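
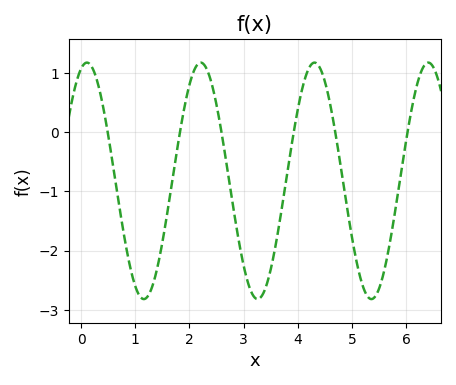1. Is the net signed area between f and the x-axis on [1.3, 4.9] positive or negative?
negative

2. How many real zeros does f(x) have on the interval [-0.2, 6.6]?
6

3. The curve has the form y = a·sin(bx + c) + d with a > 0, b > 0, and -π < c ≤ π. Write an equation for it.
y = 2sin(2.99x + 1.25) - 0.82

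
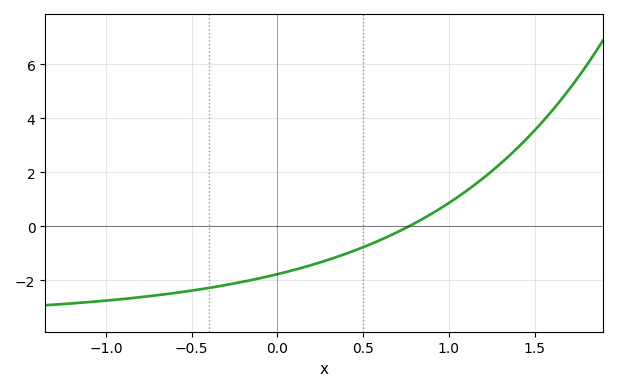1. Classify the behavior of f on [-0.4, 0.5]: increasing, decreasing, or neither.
increasing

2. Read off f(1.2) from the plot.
1.8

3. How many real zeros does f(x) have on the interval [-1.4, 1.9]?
1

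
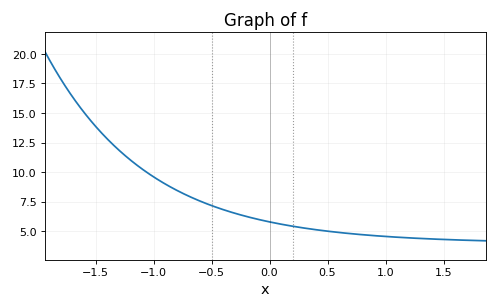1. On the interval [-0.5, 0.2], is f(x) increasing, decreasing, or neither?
decreasing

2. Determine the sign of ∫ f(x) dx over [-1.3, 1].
positive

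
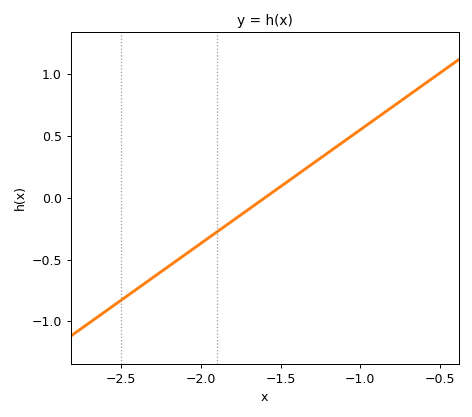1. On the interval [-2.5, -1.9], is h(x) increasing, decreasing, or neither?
increasing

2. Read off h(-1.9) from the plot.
-0.276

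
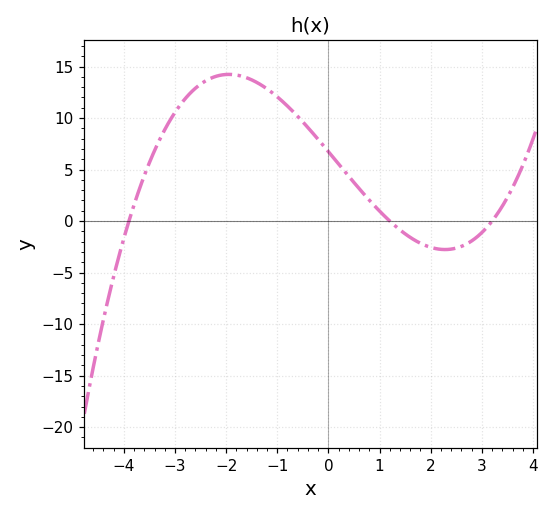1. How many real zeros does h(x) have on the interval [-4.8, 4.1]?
3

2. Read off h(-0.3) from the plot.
8.5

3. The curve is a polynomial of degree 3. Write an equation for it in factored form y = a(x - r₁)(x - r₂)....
y = 0.45(x + 3.9)(x - 1.2)(x - 3.2)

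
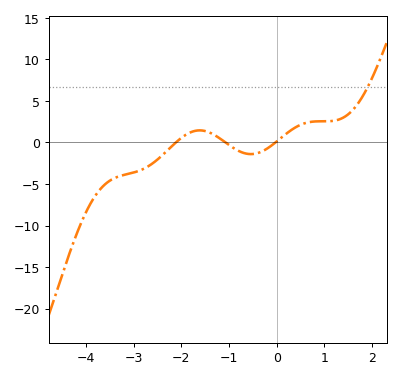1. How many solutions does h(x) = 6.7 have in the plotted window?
1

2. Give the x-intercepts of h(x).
-2.11, -1.07, -0.022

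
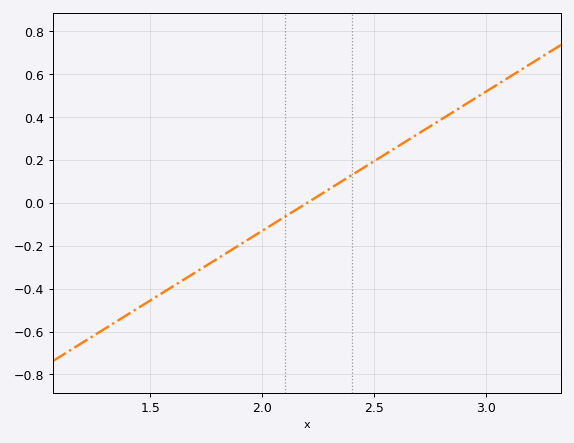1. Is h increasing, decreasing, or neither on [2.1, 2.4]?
increasing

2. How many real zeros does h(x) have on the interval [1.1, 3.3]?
1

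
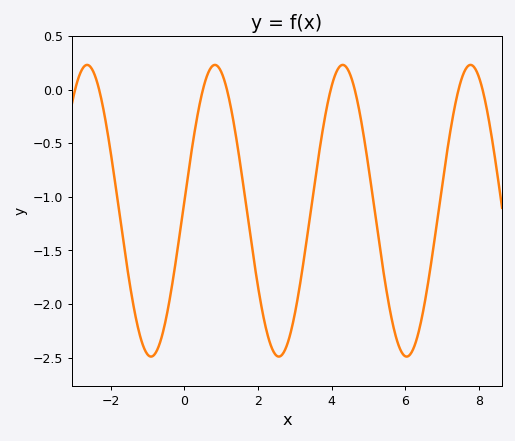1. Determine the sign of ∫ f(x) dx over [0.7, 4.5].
negative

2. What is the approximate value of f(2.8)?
-2.35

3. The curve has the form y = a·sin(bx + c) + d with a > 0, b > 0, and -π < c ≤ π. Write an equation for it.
y = 1.36sin(1.8x + 0.07) - 1.13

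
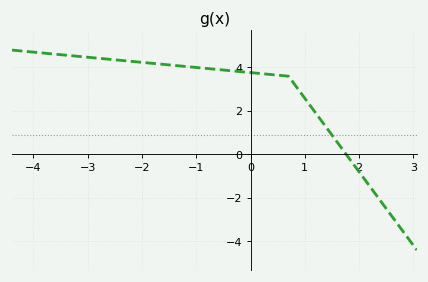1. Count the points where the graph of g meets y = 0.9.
1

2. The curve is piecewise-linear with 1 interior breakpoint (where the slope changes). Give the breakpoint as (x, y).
(0.7, 3.6)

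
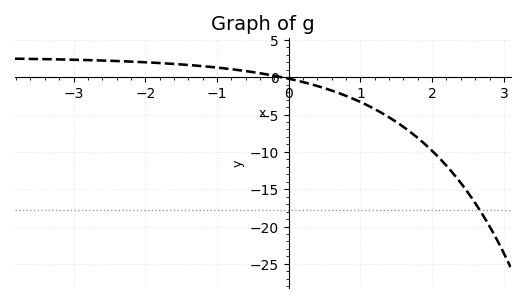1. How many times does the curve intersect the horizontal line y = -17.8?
1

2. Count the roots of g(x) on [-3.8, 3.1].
1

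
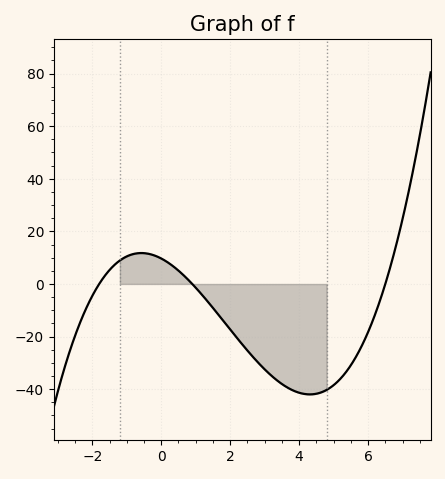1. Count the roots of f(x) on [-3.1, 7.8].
3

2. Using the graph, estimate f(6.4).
-4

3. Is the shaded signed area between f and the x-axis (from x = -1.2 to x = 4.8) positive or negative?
negative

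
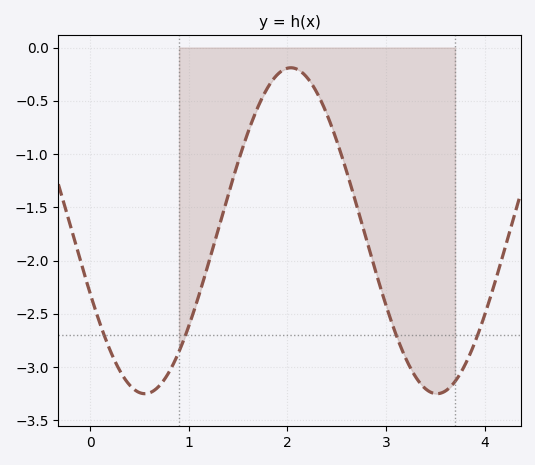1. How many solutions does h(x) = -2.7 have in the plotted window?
4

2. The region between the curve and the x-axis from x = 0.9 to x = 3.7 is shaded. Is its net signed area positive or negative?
negative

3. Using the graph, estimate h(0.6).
-3.25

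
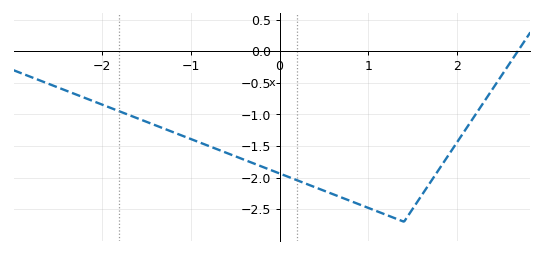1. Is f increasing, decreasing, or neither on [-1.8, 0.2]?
decreasing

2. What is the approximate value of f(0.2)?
-2.04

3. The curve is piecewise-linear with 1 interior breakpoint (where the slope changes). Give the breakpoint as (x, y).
(1.4, -2.7)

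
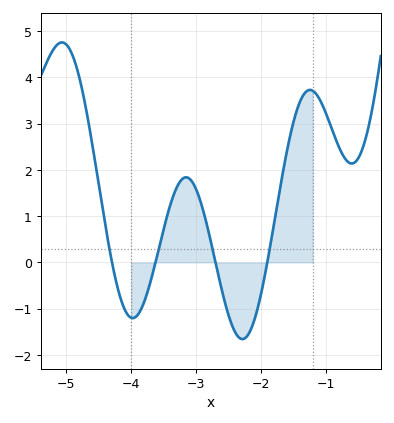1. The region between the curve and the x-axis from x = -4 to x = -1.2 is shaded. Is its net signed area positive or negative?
positive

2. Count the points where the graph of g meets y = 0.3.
4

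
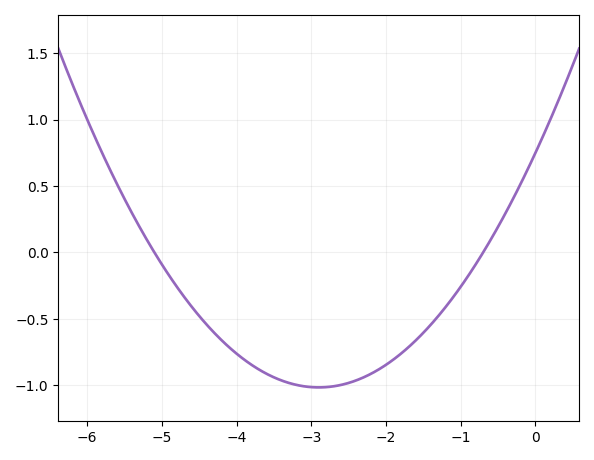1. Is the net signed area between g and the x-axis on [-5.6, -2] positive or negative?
negative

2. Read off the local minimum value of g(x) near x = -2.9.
-1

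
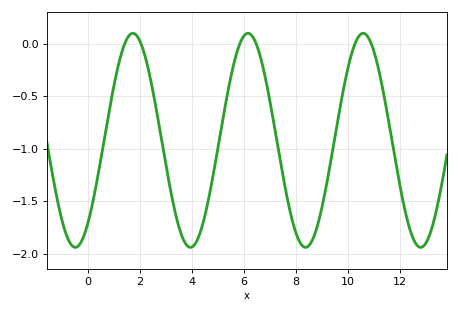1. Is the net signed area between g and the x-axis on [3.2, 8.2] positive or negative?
negative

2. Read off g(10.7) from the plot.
0.088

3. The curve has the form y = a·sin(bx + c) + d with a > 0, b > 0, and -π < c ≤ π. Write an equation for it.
y = 1.02sin(1.42x - 0.902) - 0.92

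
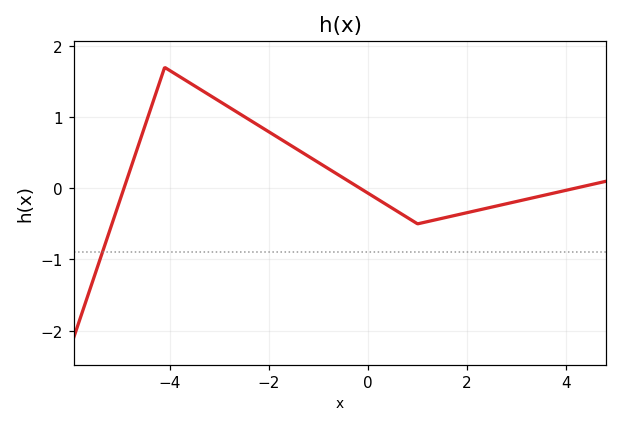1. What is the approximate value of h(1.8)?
-0.374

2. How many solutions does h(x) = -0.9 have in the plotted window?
1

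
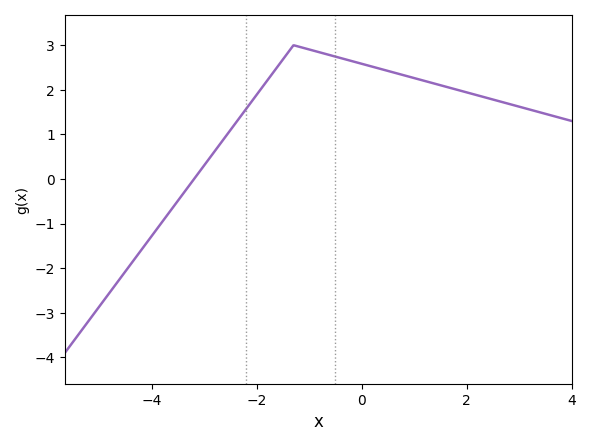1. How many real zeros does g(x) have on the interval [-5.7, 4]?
1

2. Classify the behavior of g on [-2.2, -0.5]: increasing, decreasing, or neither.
neither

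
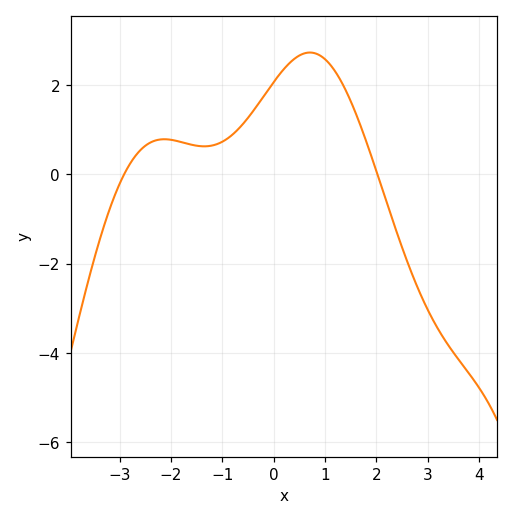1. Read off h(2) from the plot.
0.077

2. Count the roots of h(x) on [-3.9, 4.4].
2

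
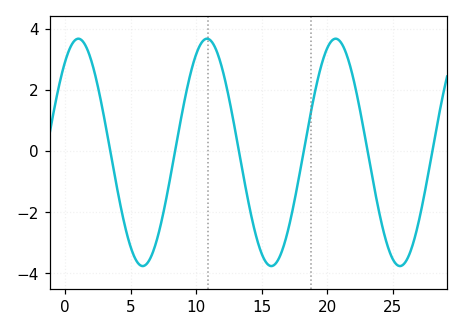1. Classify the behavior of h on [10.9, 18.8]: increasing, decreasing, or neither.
neither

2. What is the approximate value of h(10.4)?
3.5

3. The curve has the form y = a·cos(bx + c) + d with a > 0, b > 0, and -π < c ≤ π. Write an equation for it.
y = 3.72cos(0.64x - 0.65) - 0.05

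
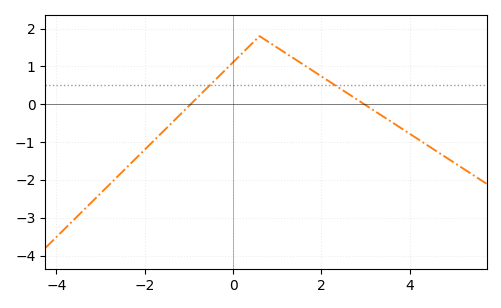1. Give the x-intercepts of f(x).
-0.959, 2.97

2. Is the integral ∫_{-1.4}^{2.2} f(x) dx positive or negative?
positive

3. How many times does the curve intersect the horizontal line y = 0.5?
2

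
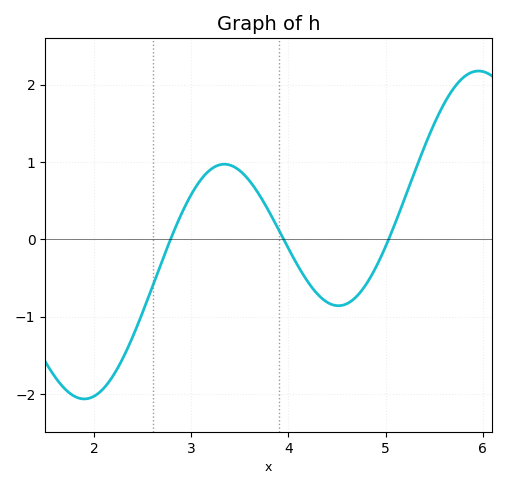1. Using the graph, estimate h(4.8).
-0.6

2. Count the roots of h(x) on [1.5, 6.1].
3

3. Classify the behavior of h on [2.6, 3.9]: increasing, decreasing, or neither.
neither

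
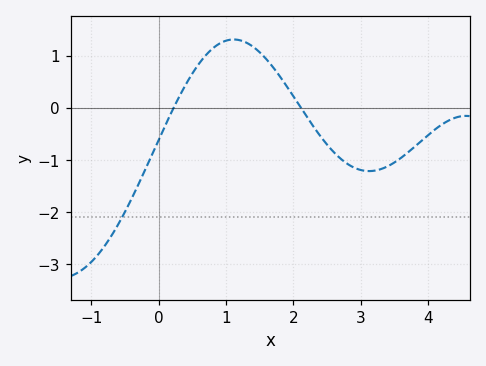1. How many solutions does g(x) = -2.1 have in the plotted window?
1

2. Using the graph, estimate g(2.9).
-1.1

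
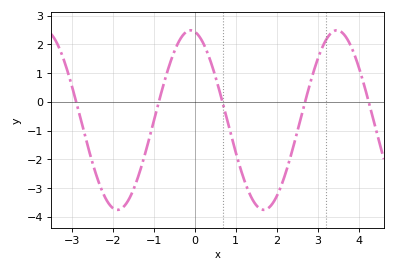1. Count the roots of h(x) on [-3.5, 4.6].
5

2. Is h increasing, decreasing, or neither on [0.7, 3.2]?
neither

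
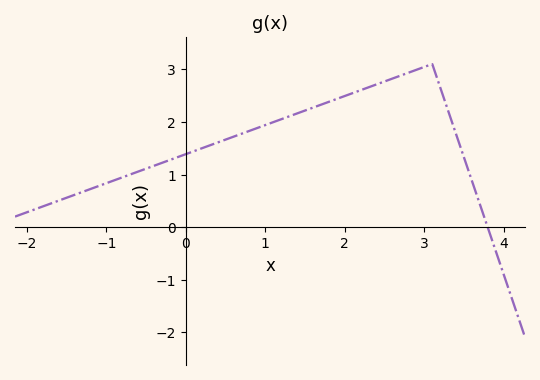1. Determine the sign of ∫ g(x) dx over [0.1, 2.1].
positive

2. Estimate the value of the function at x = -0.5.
1.1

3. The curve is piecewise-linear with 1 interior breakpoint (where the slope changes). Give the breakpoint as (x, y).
(3.1, 3.1)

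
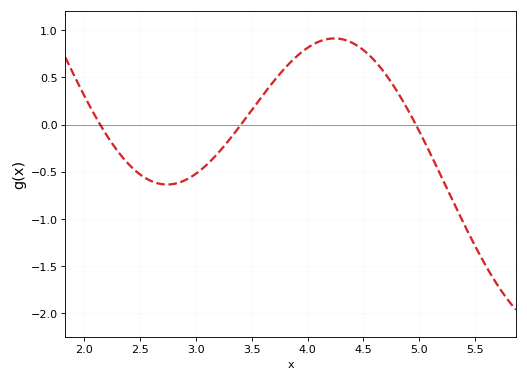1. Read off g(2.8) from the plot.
-0.629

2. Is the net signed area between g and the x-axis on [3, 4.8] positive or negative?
positive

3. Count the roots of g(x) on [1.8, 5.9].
3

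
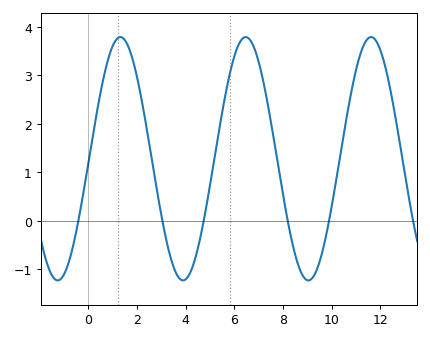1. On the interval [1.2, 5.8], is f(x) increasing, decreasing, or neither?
neither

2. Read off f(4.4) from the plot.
-0.8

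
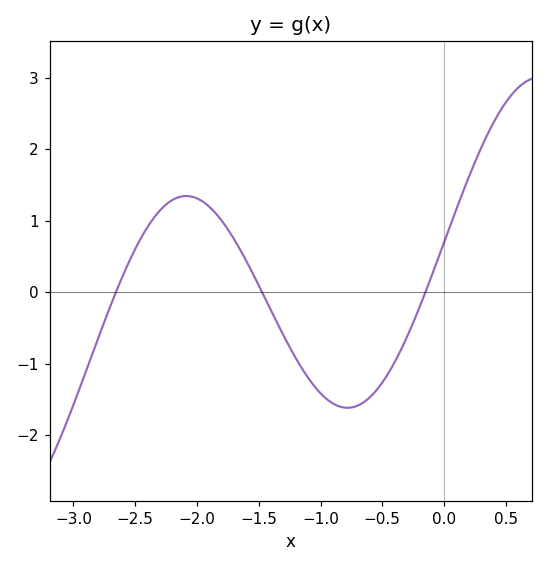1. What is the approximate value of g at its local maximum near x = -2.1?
1.35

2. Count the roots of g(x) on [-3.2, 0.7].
3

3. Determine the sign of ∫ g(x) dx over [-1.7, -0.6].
negative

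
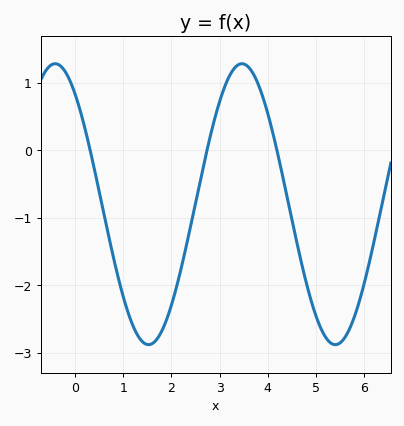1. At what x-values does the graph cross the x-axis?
0.3, 2.7, 4.2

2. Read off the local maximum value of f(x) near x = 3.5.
1.3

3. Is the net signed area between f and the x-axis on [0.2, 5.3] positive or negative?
negative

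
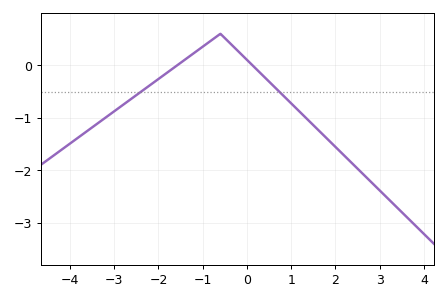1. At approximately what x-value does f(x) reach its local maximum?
-0.6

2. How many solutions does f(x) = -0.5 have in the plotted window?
2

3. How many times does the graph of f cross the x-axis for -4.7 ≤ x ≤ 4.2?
2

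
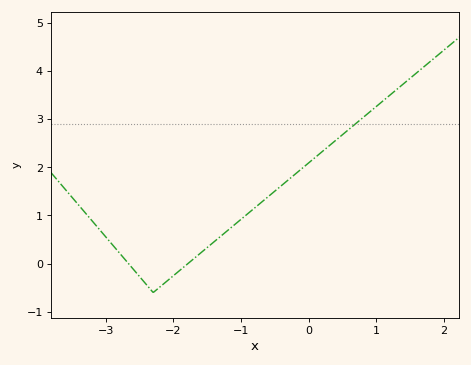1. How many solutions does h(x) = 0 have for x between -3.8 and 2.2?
2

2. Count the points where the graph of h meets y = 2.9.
1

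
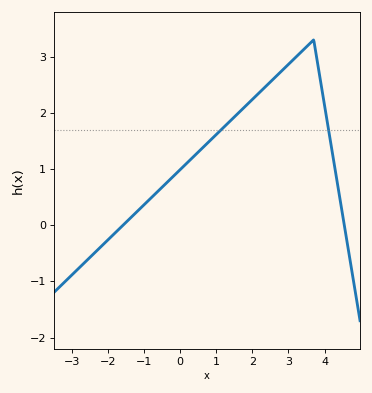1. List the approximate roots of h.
-1.58, 4.55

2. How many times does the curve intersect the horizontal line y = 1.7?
2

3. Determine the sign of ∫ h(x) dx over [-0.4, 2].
positive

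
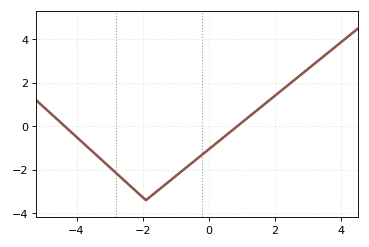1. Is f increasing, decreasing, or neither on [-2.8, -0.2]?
neither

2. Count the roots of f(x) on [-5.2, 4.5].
2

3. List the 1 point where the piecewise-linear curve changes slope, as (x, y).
(-1.9, -3.4)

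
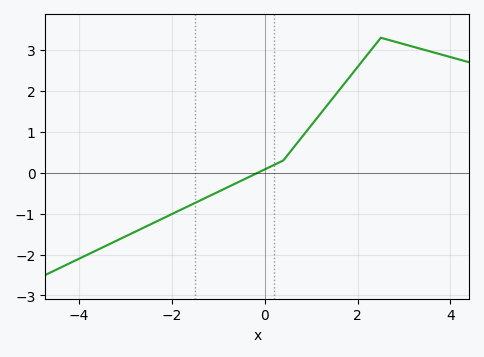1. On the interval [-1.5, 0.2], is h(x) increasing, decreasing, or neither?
increasing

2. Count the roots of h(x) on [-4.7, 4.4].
1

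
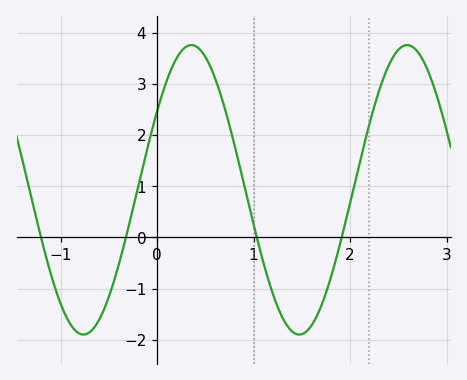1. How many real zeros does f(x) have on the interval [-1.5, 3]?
4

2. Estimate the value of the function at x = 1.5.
-1.89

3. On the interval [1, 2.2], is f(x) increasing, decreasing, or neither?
neither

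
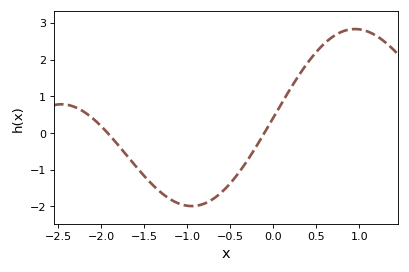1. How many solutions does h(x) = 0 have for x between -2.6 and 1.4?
2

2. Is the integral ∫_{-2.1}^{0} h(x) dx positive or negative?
negative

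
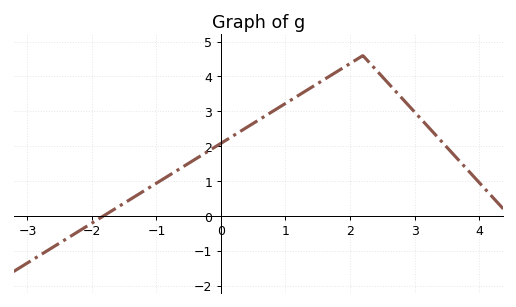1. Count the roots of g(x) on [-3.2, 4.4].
1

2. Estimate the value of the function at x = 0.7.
2.9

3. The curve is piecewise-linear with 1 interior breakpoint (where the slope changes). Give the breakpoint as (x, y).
(2.2, 4.6)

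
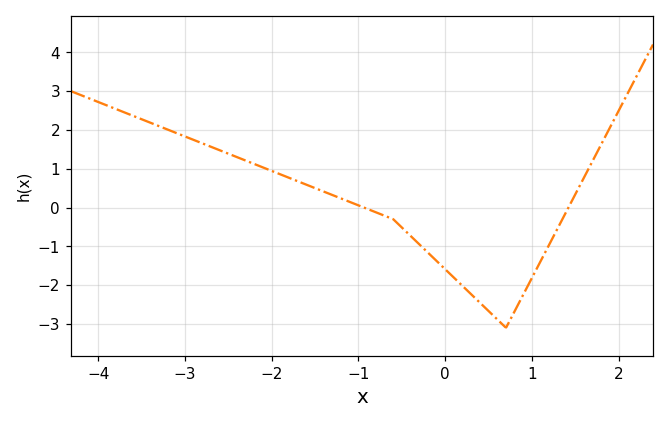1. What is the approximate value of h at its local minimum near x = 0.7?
-3.1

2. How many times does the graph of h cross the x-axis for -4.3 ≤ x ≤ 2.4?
2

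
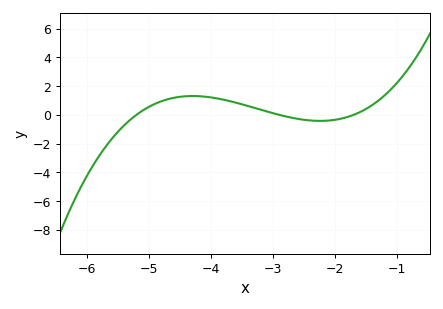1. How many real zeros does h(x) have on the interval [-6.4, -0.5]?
3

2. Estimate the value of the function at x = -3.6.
0.8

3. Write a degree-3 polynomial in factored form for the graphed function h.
y = 0.4(x + 5.2)(x + 2.9)(x + 1.7)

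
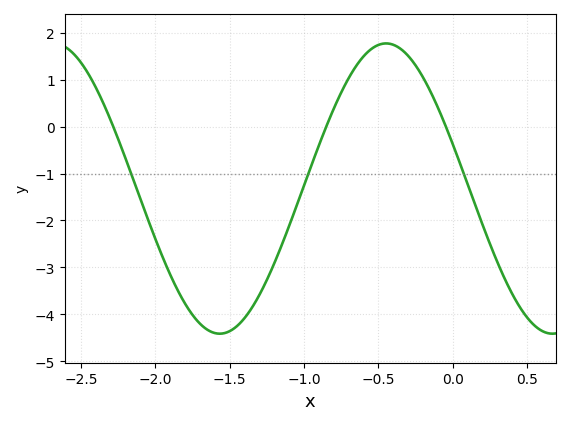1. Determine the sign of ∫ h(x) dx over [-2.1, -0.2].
negative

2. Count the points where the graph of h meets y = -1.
3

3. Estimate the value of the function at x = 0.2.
-2.1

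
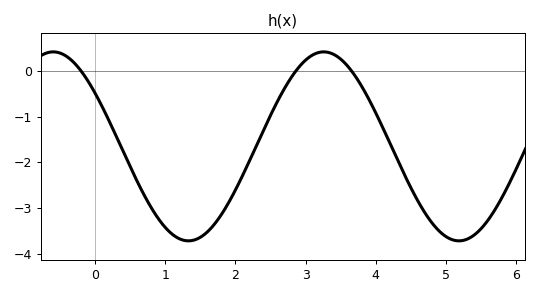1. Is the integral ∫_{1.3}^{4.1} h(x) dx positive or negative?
negative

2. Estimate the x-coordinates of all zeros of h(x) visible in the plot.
-0.2, 2.9, 3.7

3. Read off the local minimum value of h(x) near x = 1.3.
-3.7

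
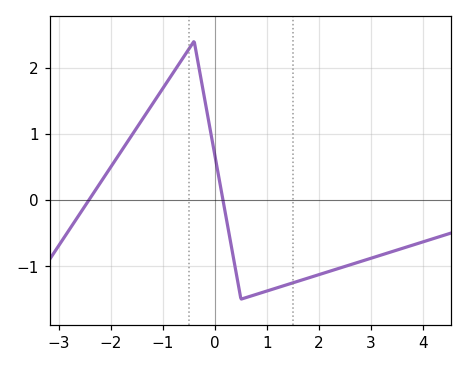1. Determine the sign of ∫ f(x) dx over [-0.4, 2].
negative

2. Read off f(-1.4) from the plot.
1.21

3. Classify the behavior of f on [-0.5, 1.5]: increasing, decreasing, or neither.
neither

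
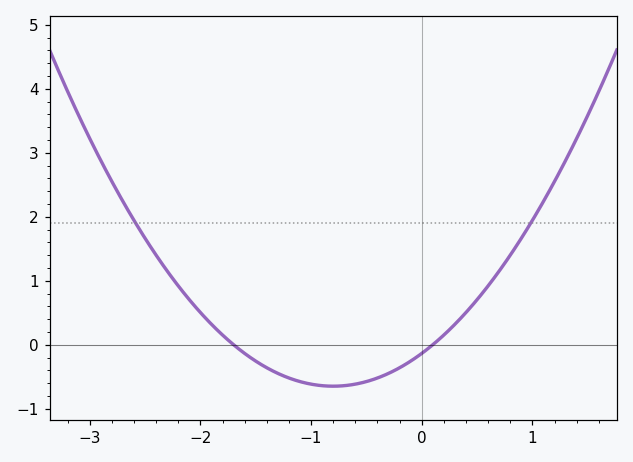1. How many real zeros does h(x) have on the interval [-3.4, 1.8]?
2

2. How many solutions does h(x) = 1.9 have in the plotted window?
2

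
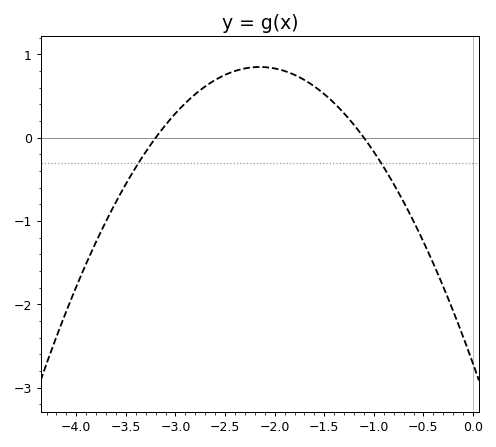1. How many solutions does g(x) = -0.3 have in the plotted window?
2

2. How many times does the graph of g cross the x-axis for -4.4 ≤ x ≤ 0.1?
2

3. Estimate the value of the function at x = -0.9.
-0.4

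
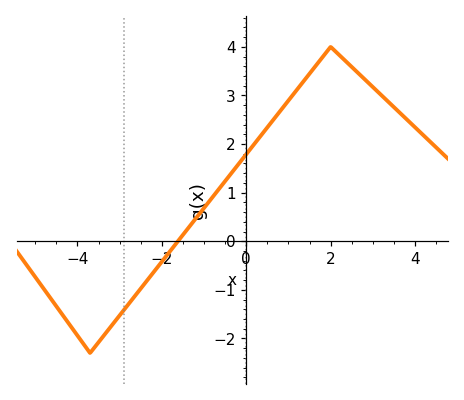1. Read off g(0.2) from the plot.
2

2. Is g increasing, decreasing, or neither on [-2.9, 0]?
increasing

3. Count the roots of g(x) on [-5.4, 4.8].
1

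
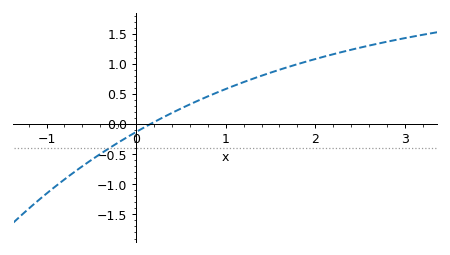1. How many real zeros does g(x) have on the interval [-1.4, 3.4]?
1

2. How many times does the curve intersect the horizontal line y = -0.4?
1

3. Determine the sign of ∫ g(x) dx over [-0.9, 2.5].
positive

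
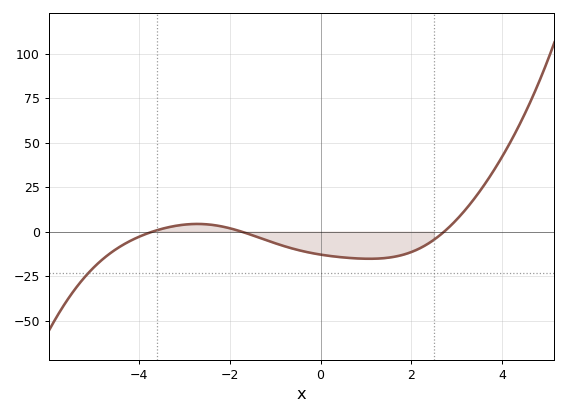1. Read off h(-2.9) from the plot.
4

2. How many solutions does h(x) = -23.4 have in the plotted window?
1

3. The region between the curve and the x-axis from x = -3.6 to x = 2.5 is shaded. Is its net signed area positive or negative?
negative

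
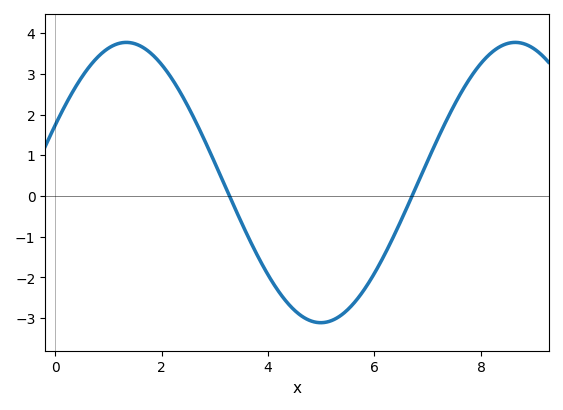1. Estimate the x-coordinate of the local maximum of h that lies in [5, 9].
8.6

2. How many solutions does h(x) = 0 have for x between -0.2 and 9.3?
2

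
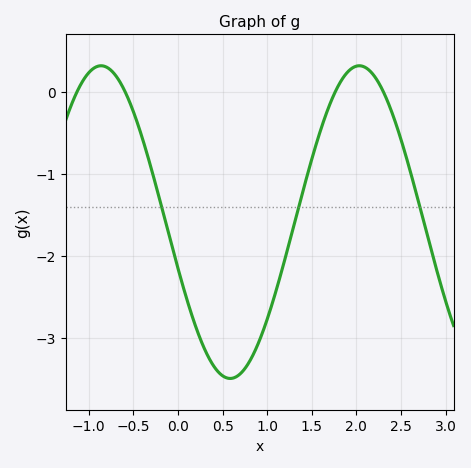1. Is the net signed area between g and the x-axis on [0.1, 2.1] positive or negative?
negative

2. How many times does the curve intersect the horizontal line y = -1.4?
3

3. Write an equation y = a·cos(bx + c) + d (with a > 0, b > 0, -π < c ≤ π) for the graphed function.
y = 1.91cos(2.2x + 1.9) - 1.59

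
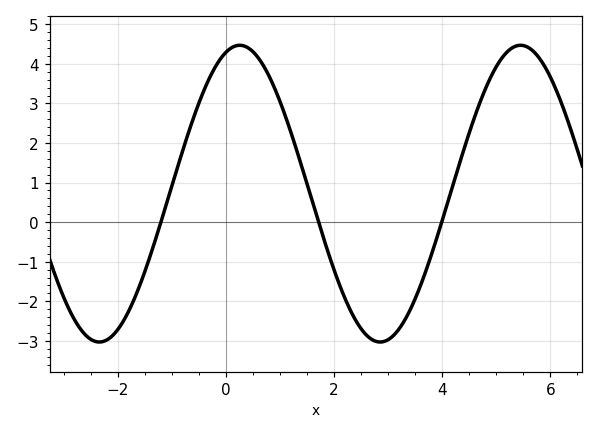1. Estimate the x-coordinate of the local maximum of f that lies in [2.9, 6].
5.4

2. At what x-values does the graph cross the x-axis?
-1.2, 1.8, 4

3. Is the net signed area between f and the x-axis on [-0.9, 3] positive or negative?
positive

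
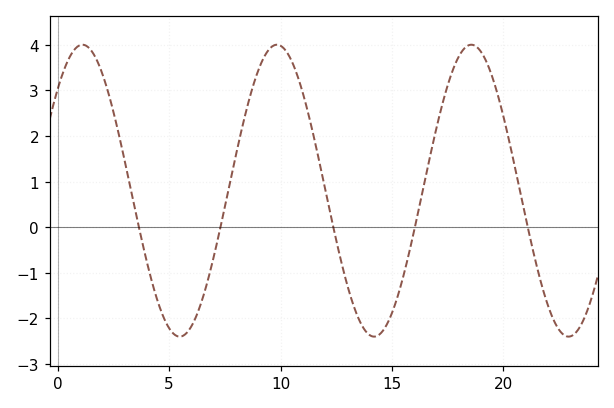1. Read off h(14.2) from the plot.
-2.4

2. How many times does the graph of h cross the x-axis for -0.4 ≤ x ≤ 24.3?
5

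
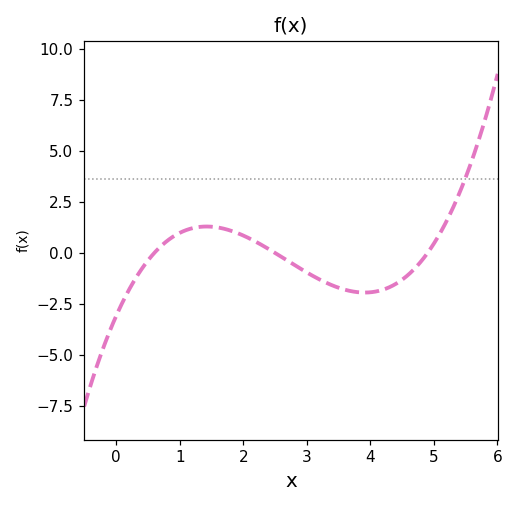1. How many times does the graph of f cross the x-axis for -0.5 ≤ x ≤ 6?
3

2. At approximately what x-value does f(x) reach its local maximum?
1.4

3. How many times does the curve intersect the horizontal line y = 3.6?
1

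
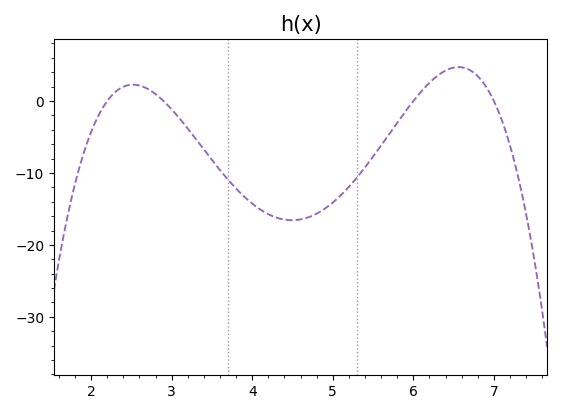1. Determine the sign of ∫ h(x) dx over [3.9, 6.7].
negative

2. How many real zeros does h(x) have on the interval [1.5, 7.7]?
4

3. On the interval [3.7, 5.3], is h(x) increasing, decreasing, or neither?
neither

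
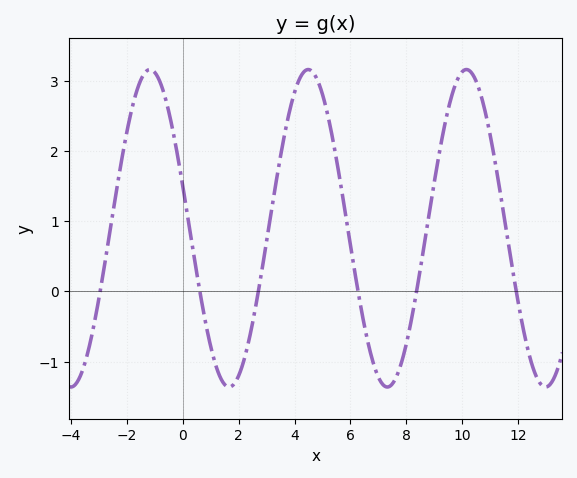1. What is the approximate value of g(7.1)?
-1.3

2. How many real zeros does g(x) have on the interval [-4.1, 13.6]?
6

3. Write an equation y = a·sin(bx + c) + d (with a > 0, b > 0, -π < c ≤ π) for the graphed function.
y = 2.26sin(1.1x + 2.9) + 0.9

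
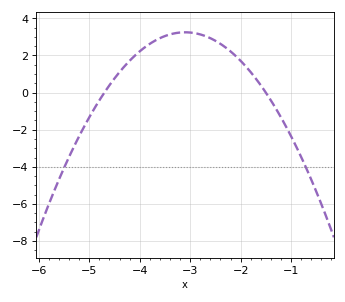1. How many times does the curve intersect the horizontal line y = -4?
2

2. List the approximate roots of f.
-4.7, -1.5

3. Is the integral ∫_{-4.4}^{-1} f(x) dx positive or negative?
positive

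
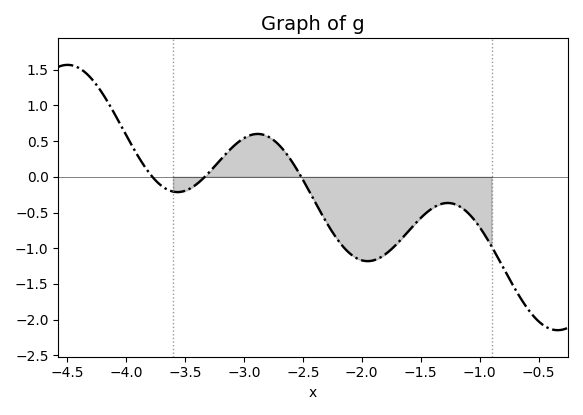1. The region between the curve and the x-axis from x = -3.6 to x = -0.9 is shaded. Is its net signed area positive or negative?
negative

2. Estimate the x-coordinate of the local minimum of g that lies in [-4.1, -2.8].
-3.6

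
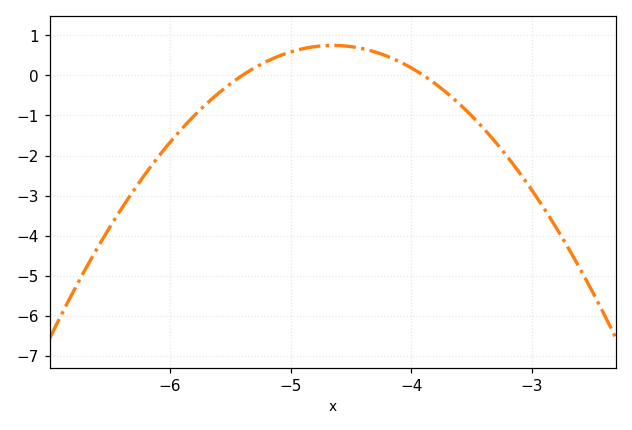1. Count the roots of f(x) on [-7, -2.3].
2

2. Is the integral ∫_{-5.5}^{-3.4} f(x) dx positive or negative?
positive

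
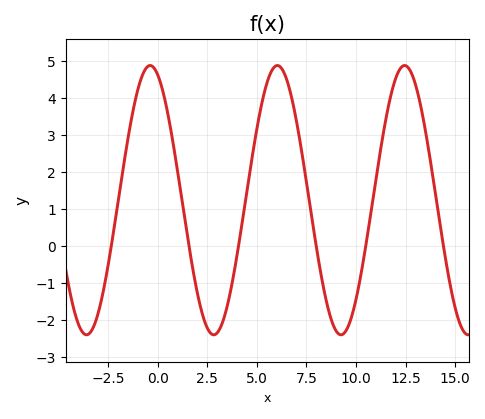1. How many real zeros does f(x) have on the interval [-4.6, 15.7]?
6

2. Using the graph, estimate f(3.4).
-1.85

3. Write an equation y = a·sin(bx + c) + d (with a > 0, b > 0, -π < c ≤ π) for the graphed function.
y = 3.64sin(0.98x + 1.94) + 1.23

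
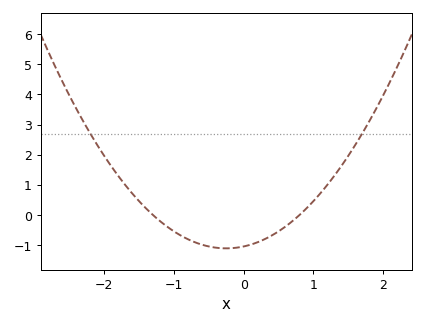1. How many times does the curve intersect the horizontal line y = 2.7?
2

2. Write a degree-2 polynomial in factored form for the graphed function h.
y = 1(x + 1.3)(x - 0.8)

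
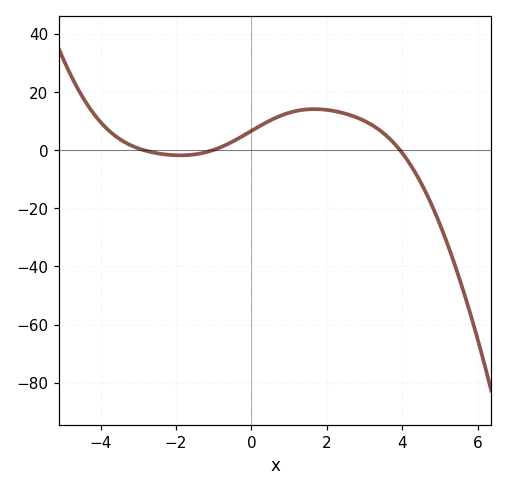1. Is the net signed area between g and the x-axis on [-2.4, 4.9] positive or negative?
positive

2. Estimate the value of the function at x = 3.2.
8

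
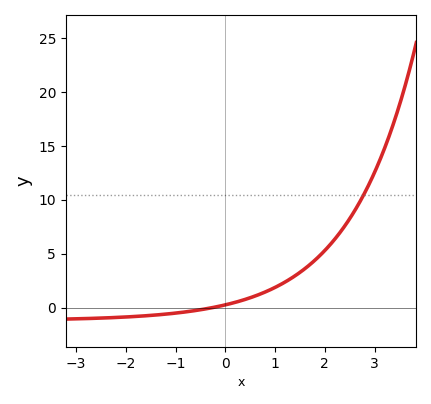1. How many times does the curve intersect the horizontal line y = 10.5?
1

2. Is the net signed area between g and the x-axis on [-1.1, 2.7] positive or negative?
positive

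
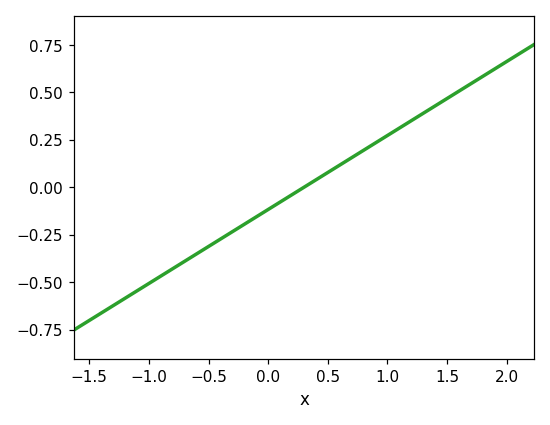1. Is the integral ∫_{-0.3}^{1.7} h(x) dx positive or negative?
positive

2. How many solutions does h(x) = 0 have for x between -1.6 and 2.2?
1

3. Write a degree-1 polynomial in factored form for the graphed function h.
y = 0.39(x - 0.3)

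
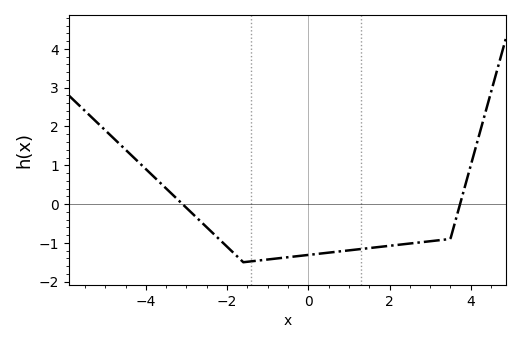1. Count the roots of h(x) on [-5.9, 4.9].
2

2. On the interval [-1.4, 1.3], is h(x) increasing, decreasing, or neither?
increasing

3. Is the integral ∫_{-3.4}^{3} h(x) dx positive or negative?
negative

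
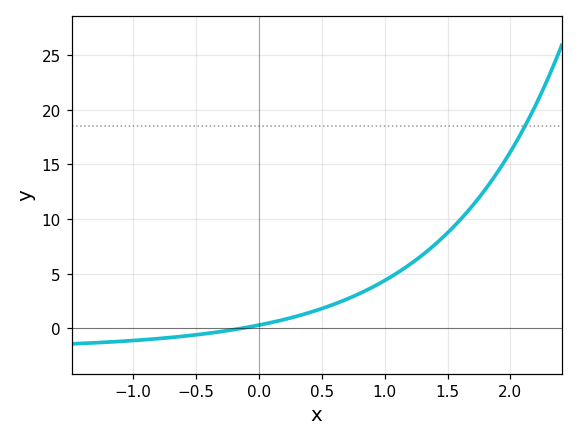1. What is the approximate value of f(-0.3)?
-0.288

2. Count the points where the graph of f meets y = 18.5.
1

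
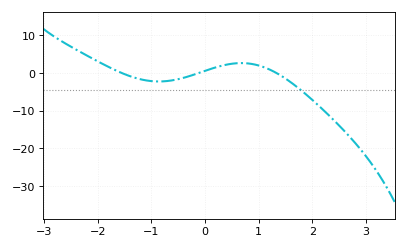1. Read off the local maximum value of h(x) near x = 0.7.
3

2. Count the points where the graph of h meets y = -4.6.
1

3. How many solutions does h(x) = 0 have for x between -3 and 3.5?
3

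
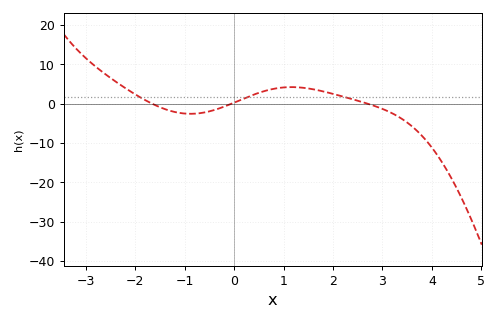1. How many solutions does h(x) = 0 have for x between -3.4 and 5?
3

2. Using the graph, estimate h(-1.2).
-2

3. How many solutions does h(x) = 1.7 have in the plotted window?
3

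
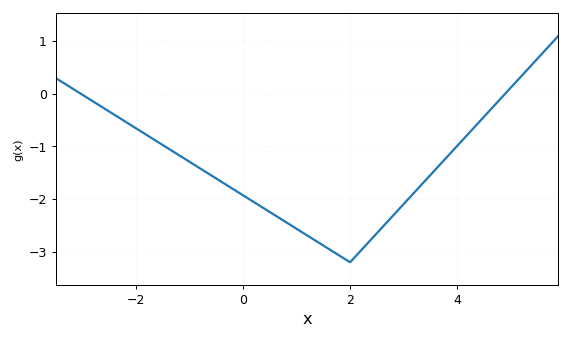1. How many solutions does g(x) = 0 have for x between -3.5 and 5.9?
2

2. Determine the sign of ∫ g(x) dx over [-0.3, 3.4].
negative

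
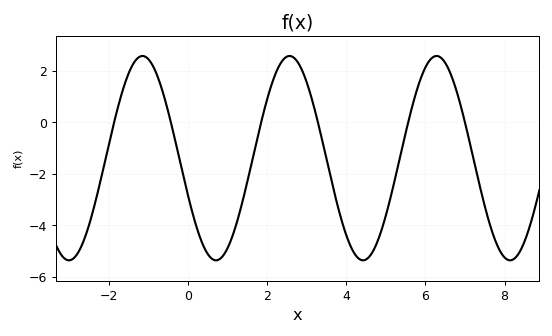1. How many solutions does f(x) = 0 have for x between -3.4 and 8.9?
6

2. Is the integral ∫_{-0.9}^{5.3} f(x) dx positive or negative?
negative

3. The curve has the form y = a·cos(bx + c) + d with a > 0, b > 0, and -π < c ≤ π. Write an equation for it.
y = 3.97cos(1.69x + 1.95) - 1.39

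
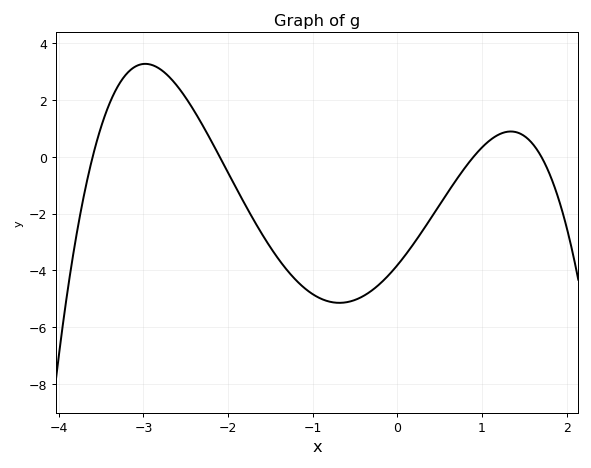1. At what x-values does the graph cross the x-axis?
-3.6, -2.1, 0.9, 1.7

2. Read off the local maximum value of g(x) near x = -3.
3.27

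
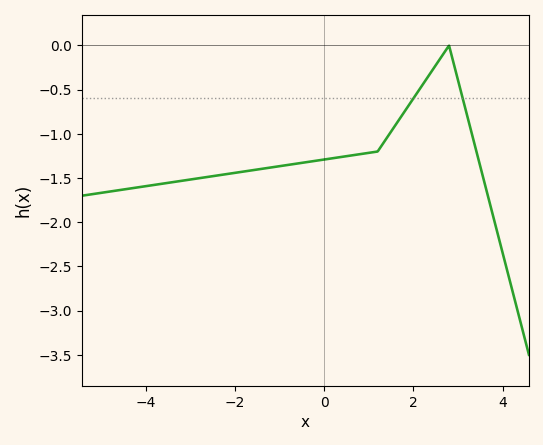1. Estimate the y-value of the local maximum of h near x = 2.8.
-0.002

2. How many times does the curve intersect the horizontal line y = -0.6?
2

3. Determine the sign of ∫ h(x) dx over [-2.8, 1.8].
negative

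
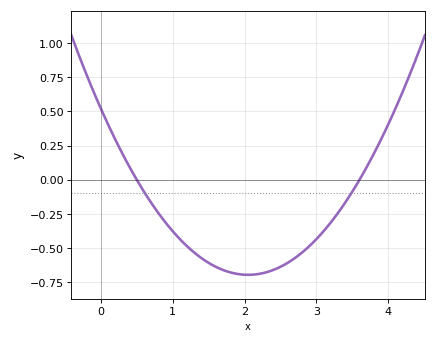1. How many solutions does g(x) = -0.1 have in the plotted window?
2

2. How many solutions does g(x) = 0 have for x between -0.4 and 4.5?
2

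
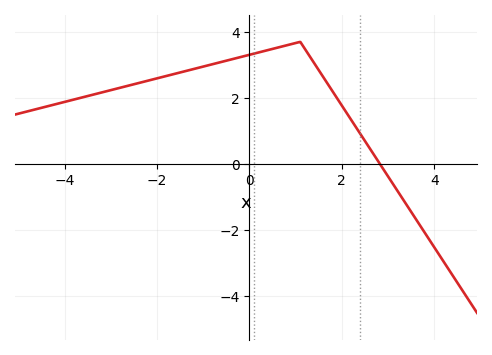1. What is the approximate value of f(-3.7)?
1.99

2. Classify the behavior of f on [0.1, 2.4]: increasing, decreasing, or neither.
neither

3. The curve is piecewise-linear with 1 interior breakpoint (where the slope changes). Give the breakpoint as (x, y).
(1.1, 3.7)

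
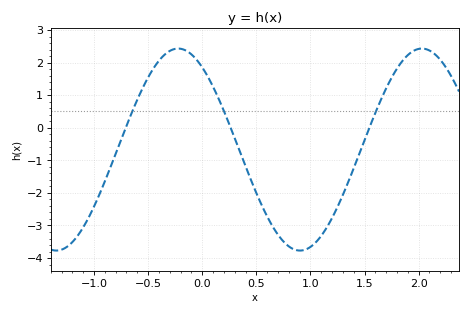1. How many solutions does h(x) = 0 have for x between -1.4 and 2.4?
3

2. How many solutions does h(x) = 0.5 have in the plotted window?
3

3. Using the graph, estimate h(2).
2.42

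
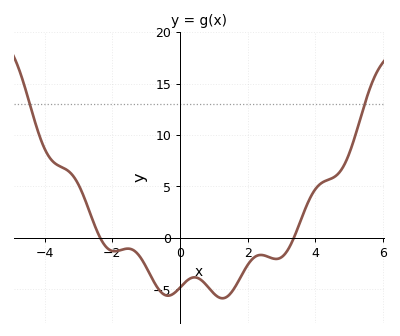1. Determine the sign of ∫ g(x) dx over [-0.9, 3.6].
negative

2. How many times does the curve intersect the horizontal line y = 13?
2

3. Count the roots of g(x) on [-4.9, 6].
2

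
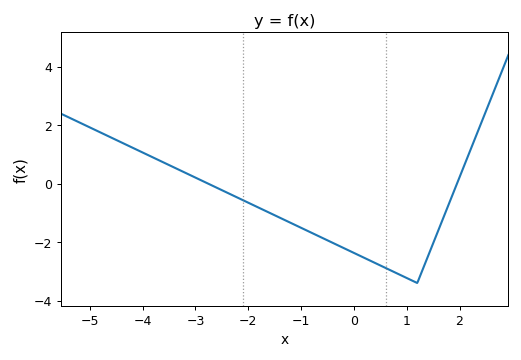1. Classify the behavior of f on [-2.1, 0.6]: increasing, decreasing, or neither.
decreasing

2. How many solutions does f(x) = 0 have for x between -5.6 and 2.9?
2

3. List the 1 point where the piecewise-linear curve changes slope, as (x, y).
(1.2, -3.4)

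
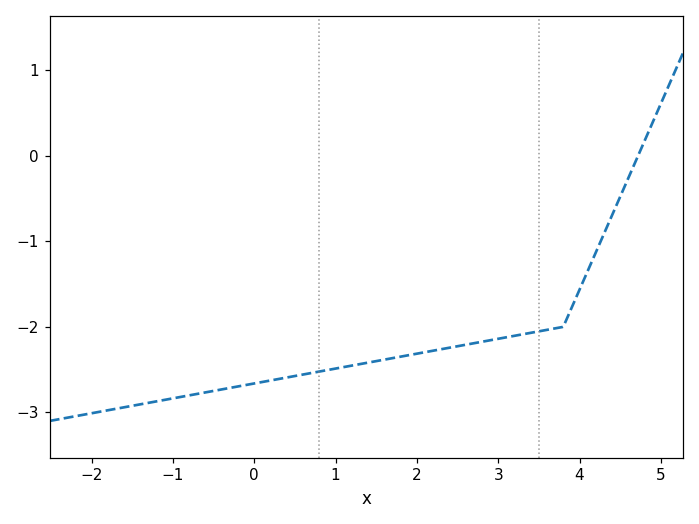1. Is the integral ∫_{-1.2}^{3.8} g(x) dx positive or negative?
negative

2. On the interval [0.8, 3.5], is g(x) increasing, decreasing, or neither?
increasing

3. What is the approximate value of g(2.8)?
-2.17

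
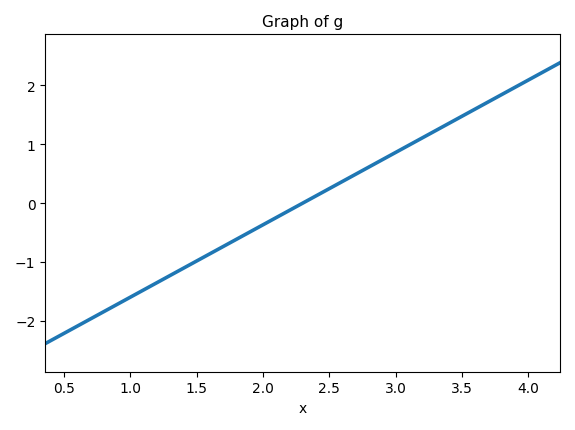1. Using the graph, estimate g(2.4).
0.123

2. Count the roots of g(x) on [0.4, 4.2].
1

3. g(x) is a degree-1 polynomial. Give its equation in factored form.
y = 1.23(x - 2.3)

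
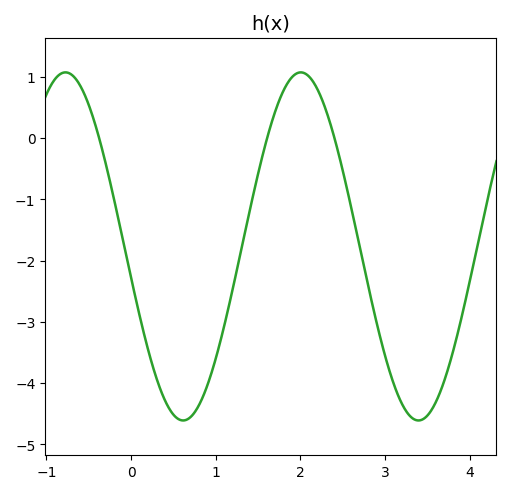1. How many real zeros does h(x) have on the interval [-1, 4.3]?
3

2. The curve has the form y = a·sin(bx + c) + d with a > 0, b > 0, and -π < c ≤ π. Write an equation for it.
y = 2.84sin(2.26x - 2.96) - 1.77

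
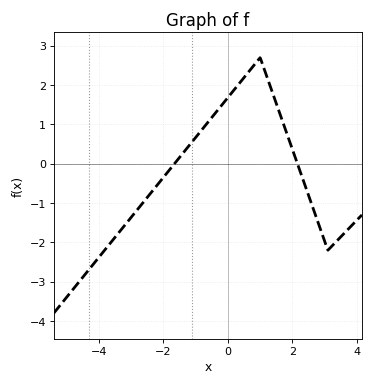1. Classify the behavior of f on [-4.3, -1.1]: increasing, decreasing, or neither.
increasing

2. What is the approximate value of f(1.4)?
1.8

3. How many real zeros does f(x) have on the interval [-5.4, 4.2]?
2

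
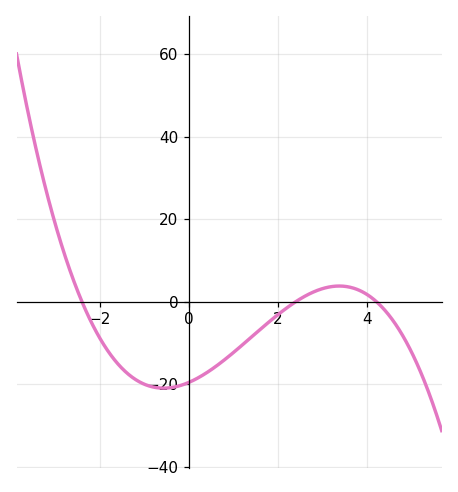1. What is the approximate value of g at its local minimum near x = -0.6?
-21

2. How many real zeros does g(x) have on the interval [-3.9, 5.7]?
3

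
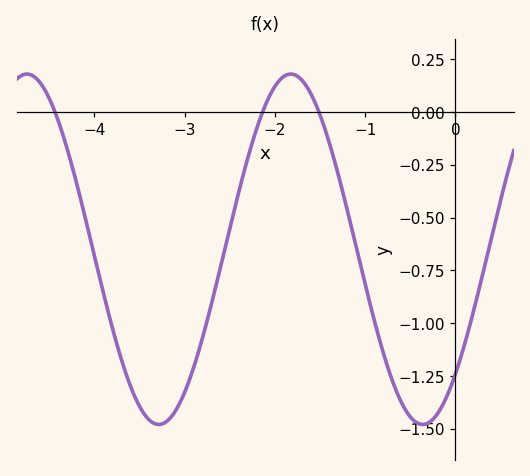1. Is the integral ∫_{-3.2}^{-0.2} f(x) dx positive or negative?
negative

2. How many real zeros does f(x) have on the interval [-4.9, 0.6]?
3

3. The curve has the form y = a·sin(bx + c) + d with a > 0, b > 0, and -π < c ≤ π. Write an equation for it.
y = 0.83sin(2.1x - 0.79) - 0.65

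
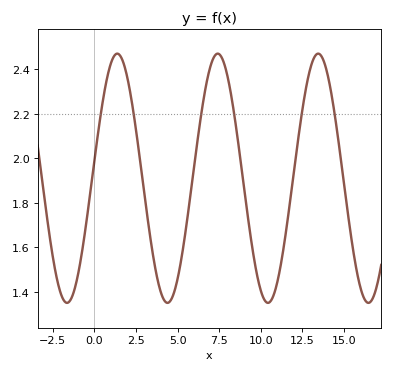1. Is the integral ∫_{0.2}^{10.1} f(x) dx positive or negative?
positive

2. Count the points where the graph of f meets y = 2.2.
6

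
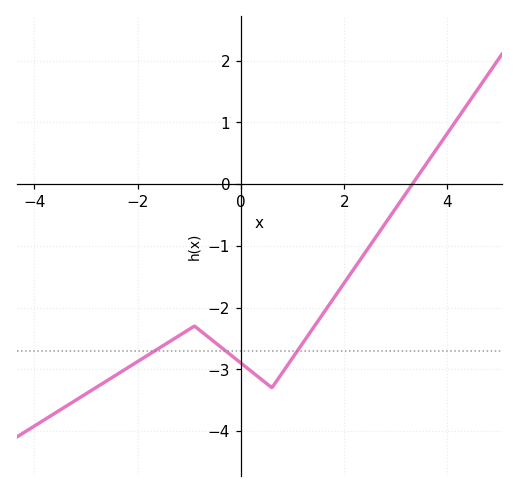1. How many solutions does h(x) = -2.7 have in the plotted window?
3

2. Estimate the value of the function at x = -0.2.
-2.8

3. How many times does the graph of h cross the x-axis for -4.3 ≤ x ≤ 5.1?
1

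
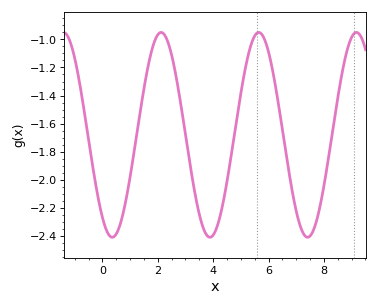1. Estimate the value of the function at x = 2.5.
-1.12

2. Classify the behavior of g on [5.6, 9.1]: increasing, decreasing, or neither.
neither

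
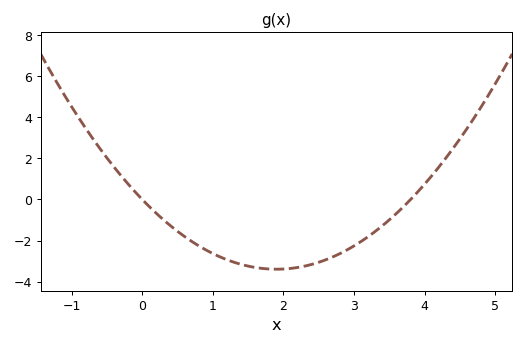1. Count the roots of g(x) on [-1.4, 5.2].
2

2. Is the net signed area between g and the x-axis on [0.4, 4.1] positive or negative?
negative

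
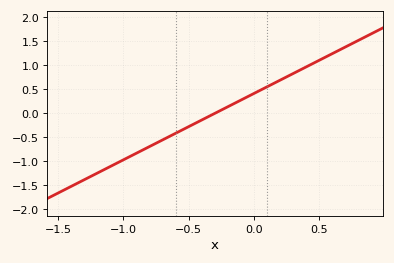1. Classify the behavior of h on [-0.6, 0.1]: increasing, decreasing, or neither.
increasing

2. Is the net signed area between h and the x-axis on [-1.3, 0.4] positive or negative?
negative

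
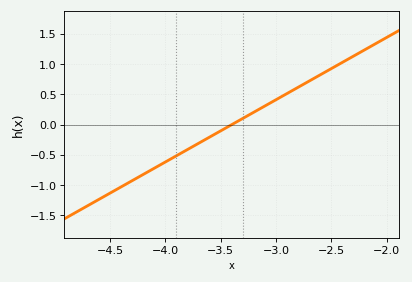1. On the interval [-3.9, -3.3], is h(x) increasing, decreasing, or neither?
increasing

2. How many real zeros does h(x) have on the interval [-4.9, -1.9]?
1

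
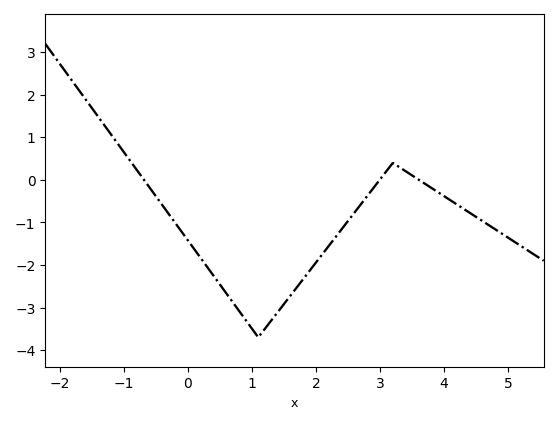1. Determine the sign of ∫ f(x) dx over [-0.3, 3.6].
negative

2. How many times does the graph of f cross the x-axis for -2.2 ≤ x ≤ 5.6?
3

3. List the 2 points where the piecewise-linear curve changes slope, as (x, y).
(1.1, -3.7); (3.2, 0.4)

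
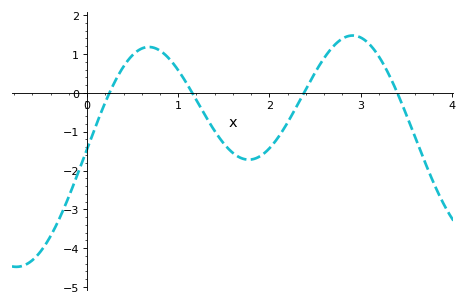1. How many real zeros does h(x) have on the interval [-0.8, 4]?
4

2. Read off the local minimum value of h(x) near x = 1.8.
-1.72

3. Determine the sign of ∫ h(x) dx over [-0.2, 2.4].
negative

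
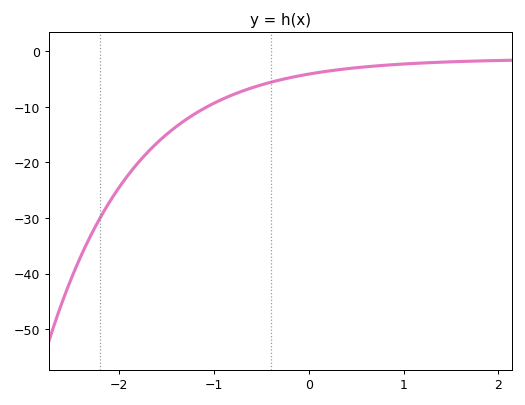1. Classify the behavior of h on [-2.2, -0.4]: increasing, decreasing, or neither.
increasing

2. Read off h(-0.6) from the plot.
-6.61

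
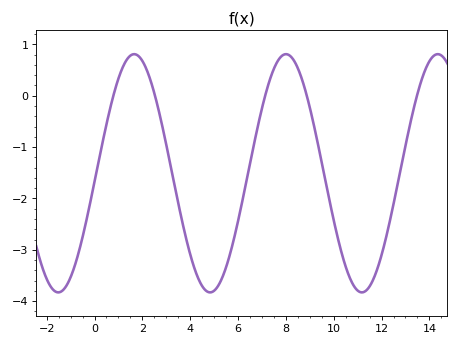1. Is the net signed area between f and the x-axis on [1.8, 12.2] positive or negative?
negative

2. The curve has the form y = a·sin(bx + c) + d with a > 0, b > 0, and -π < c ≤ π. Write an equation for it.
y = 2.32sin(0.99x - 0.07) - 1.51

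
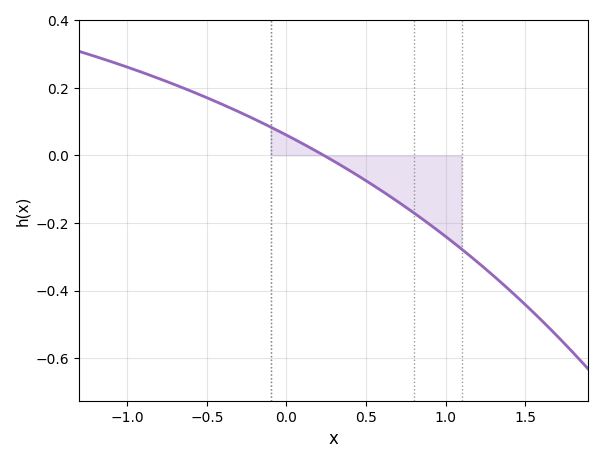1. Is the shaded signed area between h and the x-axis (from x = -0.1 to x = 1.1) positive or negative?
negative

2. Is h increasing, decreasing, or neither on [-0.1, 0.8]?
decreasing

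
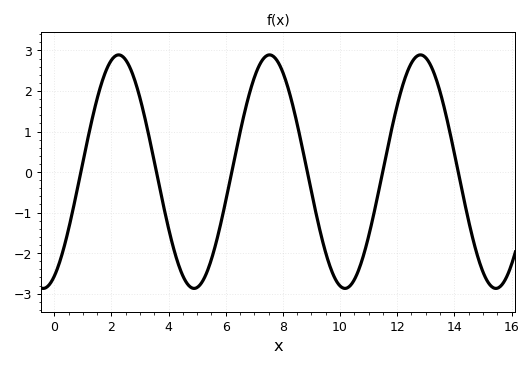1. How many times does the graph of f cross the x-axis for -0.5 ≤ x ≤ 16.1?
6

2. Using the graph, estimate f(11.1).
-1.3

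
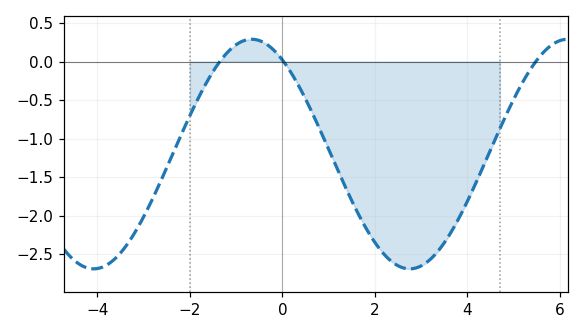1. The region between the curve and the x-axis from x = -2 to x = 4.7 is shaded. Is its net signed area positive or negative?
negative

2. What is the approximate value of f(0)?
0.021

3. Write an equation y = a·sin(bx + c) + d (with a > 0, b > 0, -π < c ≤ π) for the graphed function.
y = 1.49sin(0.92x + 2.18) - 1.2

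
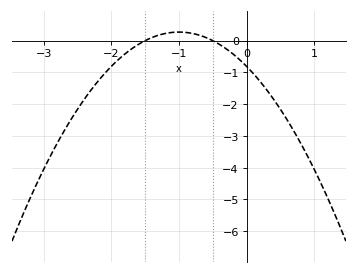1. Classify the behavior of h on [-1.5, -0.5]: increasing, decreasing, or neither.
neither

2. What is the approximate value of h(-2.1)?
-1.04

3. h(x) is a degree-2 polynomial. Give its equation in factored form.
y = -1.08(x + 1.5)(x + 0.5)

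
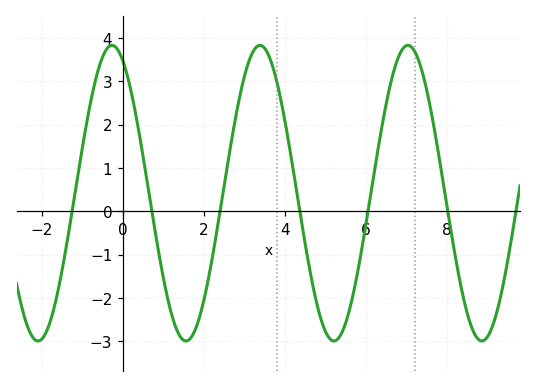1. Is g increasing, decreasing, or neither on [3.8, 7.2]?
neither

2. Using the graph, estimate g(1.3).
-2.67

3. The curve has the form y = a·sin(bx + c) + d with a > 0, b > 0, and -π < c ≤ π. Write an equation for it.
y = 3.41sin(1.72x + 2.04) + 0.42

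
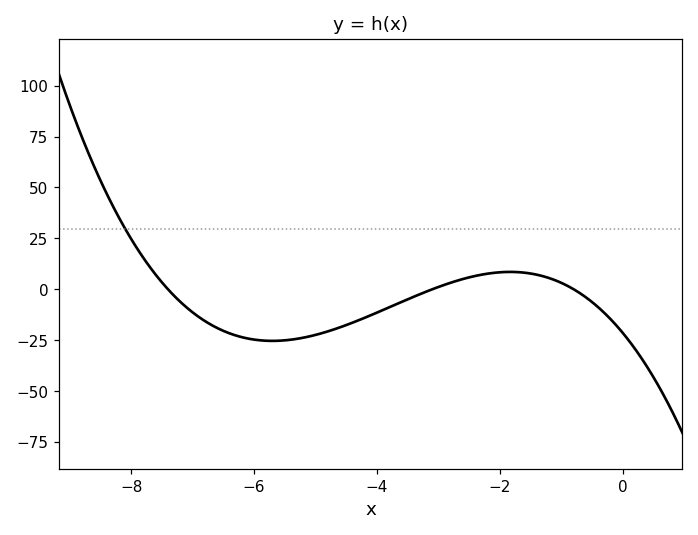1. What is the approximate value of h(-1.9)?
8.49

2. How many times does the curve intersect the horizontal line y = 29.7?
1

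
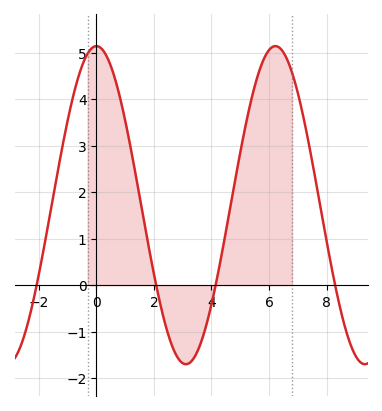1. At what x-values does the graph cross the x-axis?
-2, 2, 4.2, 8.2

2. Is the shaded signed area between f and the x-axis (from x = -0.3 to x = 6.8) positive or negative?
positive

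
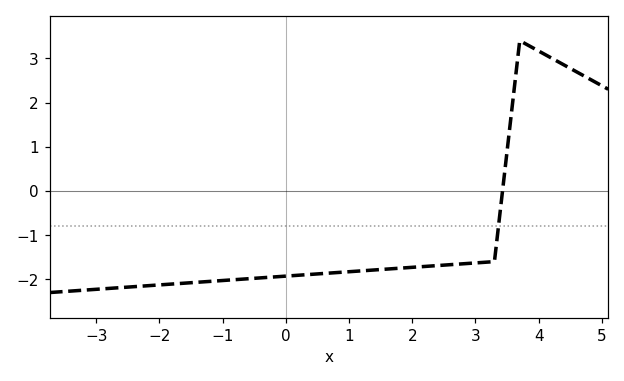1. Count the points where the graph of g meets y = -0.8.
1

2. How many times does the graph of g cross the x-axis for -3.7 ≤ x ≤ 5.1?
1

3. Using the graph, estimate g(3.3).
-1.6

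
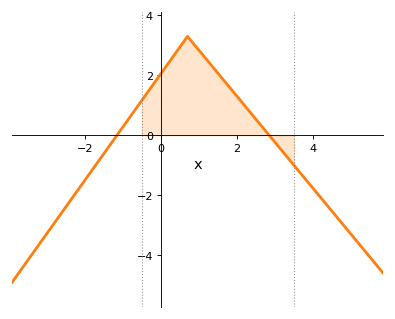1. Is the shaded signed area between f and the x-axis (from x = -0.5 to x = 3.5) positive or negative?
positive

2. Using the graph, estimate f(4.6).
-2.69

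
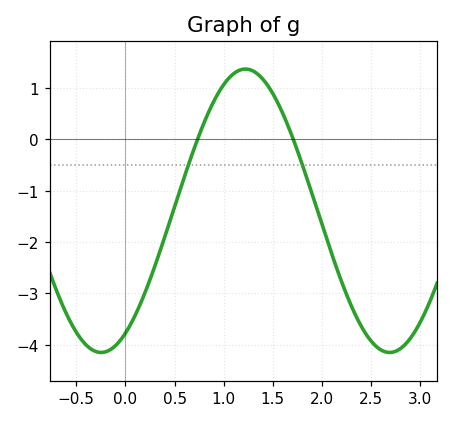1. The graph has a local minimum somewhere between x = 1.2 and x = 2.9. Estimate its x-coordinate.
2.69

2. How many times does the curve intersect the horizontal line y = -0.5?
2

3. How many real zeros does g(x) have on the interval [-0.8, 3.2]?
2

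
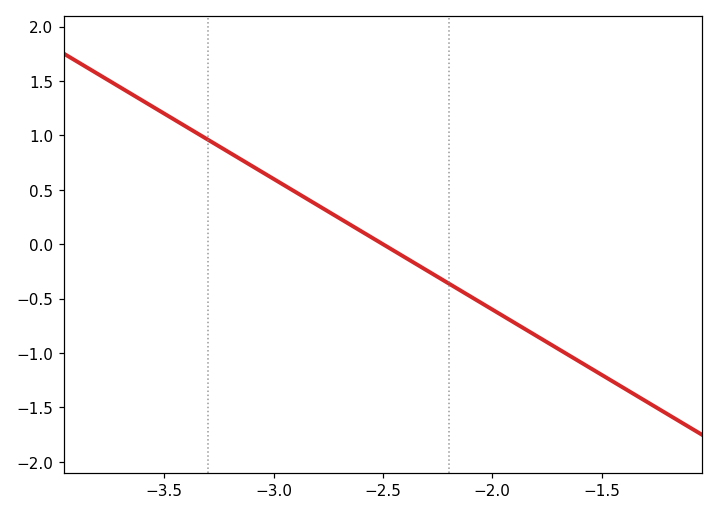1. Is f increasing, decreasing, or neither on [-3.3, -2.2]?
decreasing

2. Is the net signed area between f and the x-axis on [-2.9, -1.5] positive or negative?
negative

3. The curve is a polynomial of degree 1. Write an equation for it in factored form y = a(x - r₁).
y = -1.2(x + 2.5)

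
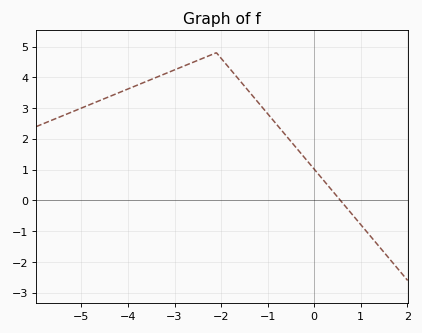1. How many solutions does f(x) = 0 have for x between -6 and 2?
1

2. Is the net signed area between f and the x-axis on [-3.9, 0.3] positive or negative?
positive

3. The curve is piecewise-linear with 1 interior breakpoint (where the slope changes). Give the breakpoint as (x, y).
(-2.1, 4.8)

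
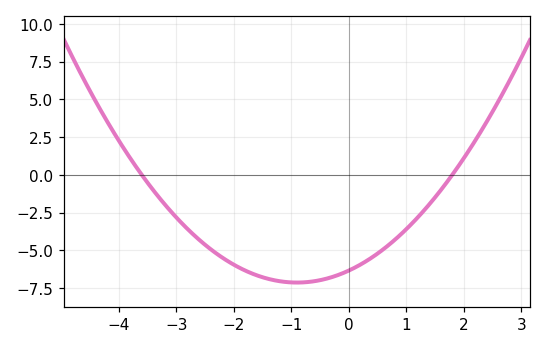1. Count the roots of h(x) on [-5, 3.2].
2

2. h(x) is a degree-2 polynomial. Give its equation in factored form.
y = 0.98(x + 3.6)(x - 1.8)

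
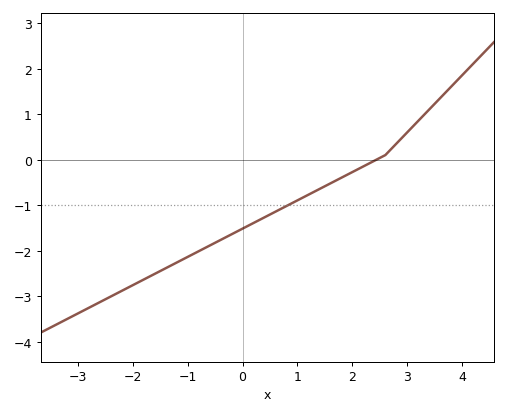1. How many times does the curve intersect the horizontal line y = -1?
1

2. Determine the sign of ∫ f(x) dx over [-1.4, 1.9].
negative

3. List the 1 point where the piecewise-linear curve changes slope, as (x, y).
(2.6, 0.1)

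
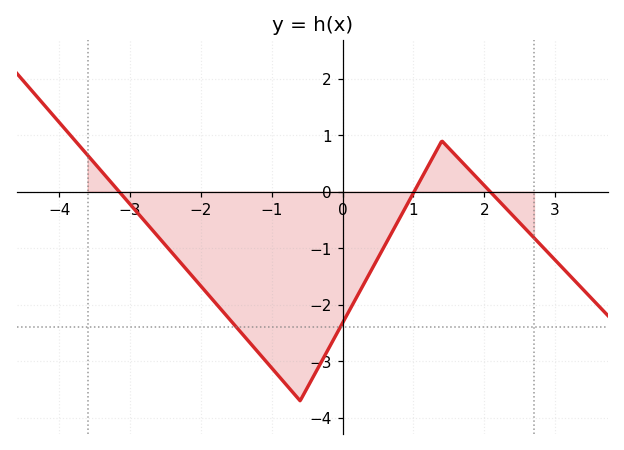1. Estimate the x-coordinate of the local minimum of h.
-0.6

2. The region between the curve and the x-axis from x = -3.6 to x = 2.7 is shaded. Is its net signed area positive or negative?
negative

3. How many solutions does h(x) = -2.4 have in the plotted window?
2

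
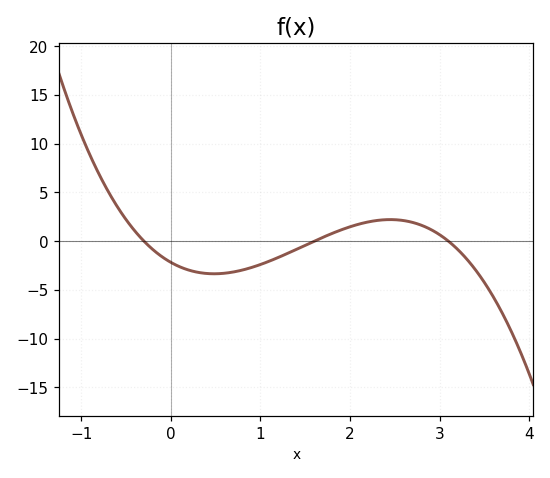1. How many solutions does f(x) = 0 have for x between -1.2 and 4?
3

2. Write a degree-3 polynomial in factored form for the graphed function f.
y = -1.46(x + 0.3)(x - 1.6)(x - 3.1)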